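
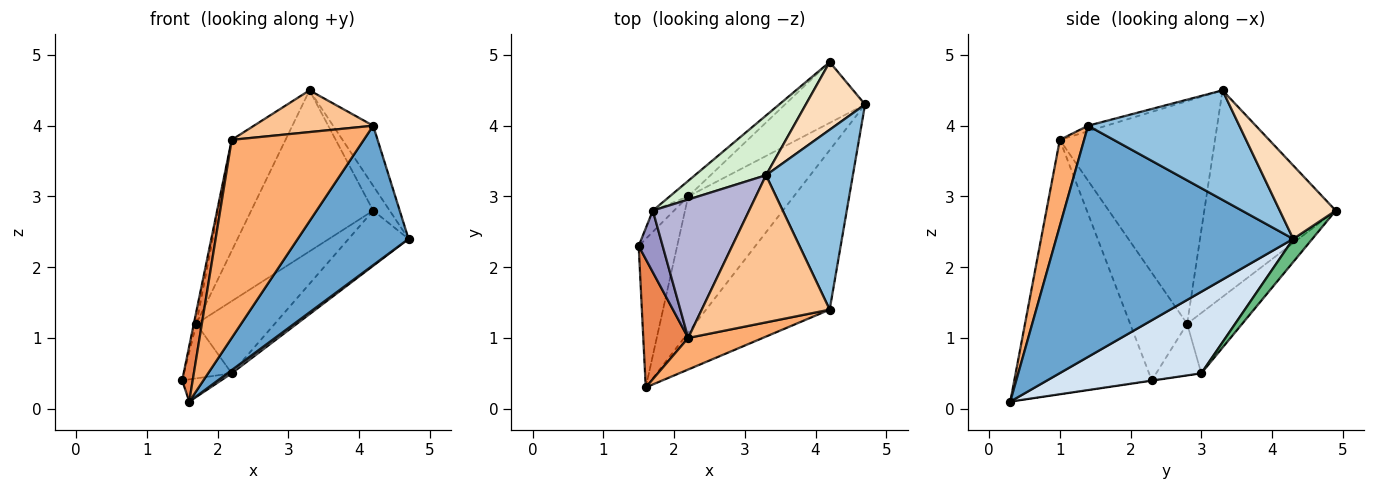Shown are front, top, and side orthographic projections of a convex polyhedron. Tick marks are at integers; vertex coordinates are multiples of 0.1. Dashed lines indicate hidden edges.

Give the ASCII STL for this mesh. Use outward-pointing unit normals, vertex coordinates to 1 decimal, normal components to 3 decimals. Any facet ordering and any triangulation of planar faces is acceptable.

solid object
 facet normal 0.815 -0.381 -0.436
  outer loop
   vertex 4.2 1.4 4.0
   vertex 1.6 0.3 0.1
   vertex 4.7 4.3 2.4
  endloop
 endfacet
 facet normal 0.767 0.203 0.608
  outer loop
   vertex 4.2 1.4 4.0
   vertex 4.7 4.3 2.4
   vertex 3.3 3.3 4.5
  endloop
 endfacet
 facet normal -0.007 0.148 -0.989
  outer loop
   vertex 2.2 3.0 0.5
   vertex 1.6 0.3 0.1
   vertex 1.5 2.3 0.4
  endloop
 endfacet
 facet normal 0.611 -0.019 -0.791
  outer loop
   vertex 2.2 3.0 0.5
   vertex 4.7 4.3 2.4
   vertex 1.6 0.3 0.1
  endloop
 endfacet
 facet normal -0.982 -0.075 0.173
  outer loop
   vertex 2.2 1.0 3.8
   vertex 1.5 2.3 0.4
   vertex 1.6 0.3 0.1
  endloop
 endfacet
 facet normal 0.179 -0.972 0.155
  outer loop
   vertex 2.2 1.0 3.8
   vertex 1.6 0.3 0.1
   vertex 4.2 1.4 4.0
  endloop
 endfacet
 facet normal -0.042 -0.273 0.961
  outer loop
   vertex 2.2 1.0 3.8
   vertex 4.2 1.4 4.0
   vertex 3.3 3.3 4.5
  endloop
 endfacet
 facet normal 0.758 0.224 0.612
  outer loop
   vertex 4.2 4.9 2.8
   vertex 3.3 3.3 4.5
   vertex 4.7 4.3 2.4
  endloop
 endfacet
 facet normal 0.209 0.657 -0.724
  outer loop
   vertex 4.2 4.9 2.8
   vertex 4.7 4.3 2.4
   vertex 2.2 3.0 0.5
  endloop
 endfacet
 facet normal -0.661 0.700 -0.272
  outer loop
   vertex 1.7 2.8 1.2
   vertex 2.2 3.0 0.5
   vertex 1.5 2.3 0.4
  endloop
 endfacet
 facet normal -0.566 0.806 -0.174
  outer loop
   vertex 1.7 2.8 1.2
   vertex 4.2 4.9 2.8
   vertex 2.2 3.0 0.5
  endloop
 endfacet
 facet normal -0.711 0.660 0.245
  outer loop
   vertex 1.7 2.8 1.2
   vertex 3.3 3.3 4.5
   vertex 4.2 4.9 2.8
  endloop
 endfacet
 facet normal -0.975 0.043 0.217
  outer loop
   vertex 1.7 2.8 1.2
   vertex 1.5 2.3 0.4
   vertex 2.2 1.0 3.8
  endloop
 endfacet
 facet normal -0.875 0.303 0.378
  outer loop
   vertex 1.7 2.8 1.2
   vertex 2.2 1.0 3.8
   vertex 3.3 3.3 4.5
  endloop
 endfacet
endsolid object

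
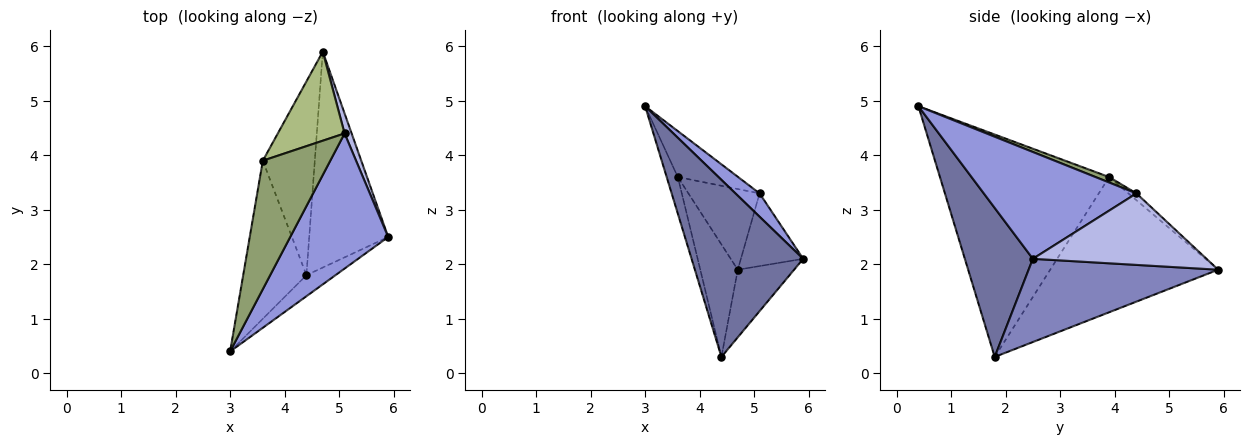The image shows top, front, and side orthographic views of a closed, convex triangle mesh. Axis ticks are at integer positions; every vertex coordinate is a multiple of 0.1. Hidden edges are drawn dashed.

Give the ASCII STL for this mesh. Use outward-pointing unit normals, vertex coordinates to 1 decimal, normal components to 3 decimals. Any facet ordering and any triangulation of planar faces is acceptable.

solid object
 facet normal 0.518 -0.850 -0.101
  outer loop
   vertex 4.4 1.8 0.3
   vertex 5.9 2.5 2.1
   vertex 3.0 0.4 4.9
  endloop
 endfacet
 facet normal 0.709 0.211 -0.673
  outer loop
   vertex 4.4 1.8 0.3
   vertex 4.7 5.9 1.9
   vertex 5.9 2.5 2.1
  endloop
 endfacet
 facet normal 0.732 -0.116 0.671
  outer loop
   vertex 5.1 4.4 3.3
   vertex 3.0 0.4 4.9
   vertex 5.9 2.5 2.1
  endloop
 endfacet
 facet normal 0.937 0.336 0.092
  outer loop
   vertex 5.1 4.4 3.3
   vertex 5.9 2.5 2.1
   vertex 4.7 5.9 1.9
  endloop
 endfacet
 facet normal 0.076 0.336 0.939
  outer loop
   vertex 3.6 3.9 3.6
   vertex 3.0 0.4 4.9
   vertex 5.1 4.4 3.3
  endloop
 endfacet
 facet normal -0.075 0.670 0.739
  outer loop
   vertex 3.6 3.9 3.6
   vertex 5.1 4.4 3.3
   vertex 4.7 5.9 1.9
  endloop
 endfacet
 facet normal -0.960 0.063 -0.273
  outer loop
   vertex 3.6 3.9 3.6
   vertex 4.4 1.8 0.3
   vertex 3.0 0.4 4.9
  endloop
 endfacet
 facet normal -0.914 0.204 -0.351
  outer loop
   vertex 3.6 3.9 3.6
   vertex 4.7 5.9 1.9
   vertex 4.4 1.8 0.3
  endloop
 endfacet
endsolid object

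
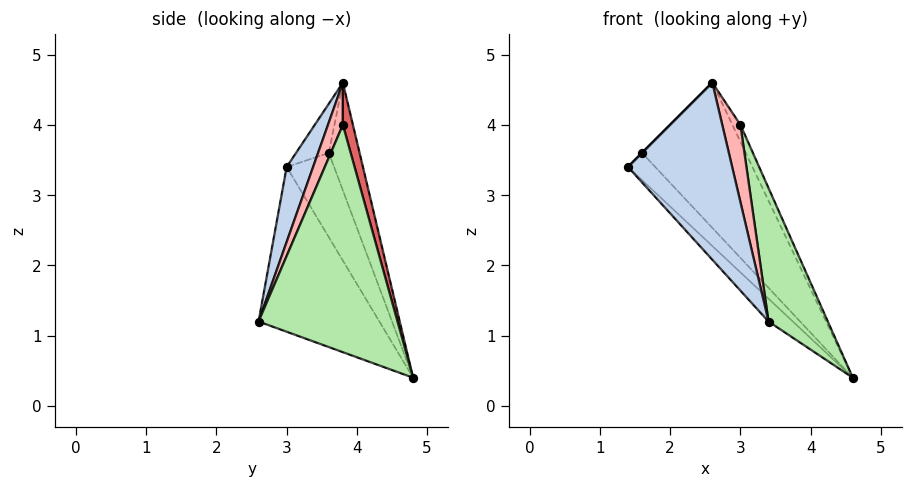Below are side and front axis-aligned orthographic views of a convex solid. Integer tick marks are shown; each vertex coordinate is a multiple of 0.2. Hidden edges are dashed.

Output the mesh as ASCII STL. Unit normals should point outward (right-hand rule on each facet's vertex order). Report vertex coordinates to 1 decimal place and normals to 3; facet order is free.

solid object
 facet normal -0.719 0.145 -0.680
  outer loop
   vertex 3.4 2.6 1.2
   vertex 1.4 3.0 3.4
   vertex 4.6 4.8 0.4
  endloop
 endfacet
 facet normal 0.229 -0.900 0.371
  outer loop
   vertex 2.6 3.8 4.6
   vertex 1.4 3.0 3.4
   vertex 3.4 2.6 1.2
  endloop
 endfacet
 facet normal -0.735 0.422 -0.531
  outer loop
   vertex 1.6 3.6 3.6
   vertex 4.6 4.8 0.4
   vertex 1.4 3.0 3.4
  endloop
 endfacet
 facet normal -0.707 0.000 0.707
  outer loop
   vertex 1.6 3.6 3.6
   vertex 1.4 3.0 3.4
   vertex 2.6 3.8 4.6
  endloop
 endfacet
 facet normal -0.283 0.955 0.092
  outer loop
   vertex 1.6 3.6 3.6
   vertex 2.6 3.8 4.6
   vertex 4.6 4.8 0.4
  endloop
 endfacet
 facet normal 0.881 -0.376 0.287
  outer loop
   vertex 3.0 3.8 4.0
   vertex 3.4 2.6 1.2
   vertex 4.6 4.8 0.4
  endloop
 endfacet
 facet normal 0.693 0.554 0.462
  outer loop
   vertex 3.0 3.8 4.0
   vertex 4.6 4.8 0.4
   vertex 2.6 3.8 4.6
  endloop
 endfacet
 facet normal 0.583 -0.713 0.389
  outer loop
   vertex 3.0 3.8 4.0
   vertex 2.6 3.8 4.6
   vertex 3.4 2.6 1.2
  endloop
 endfacet
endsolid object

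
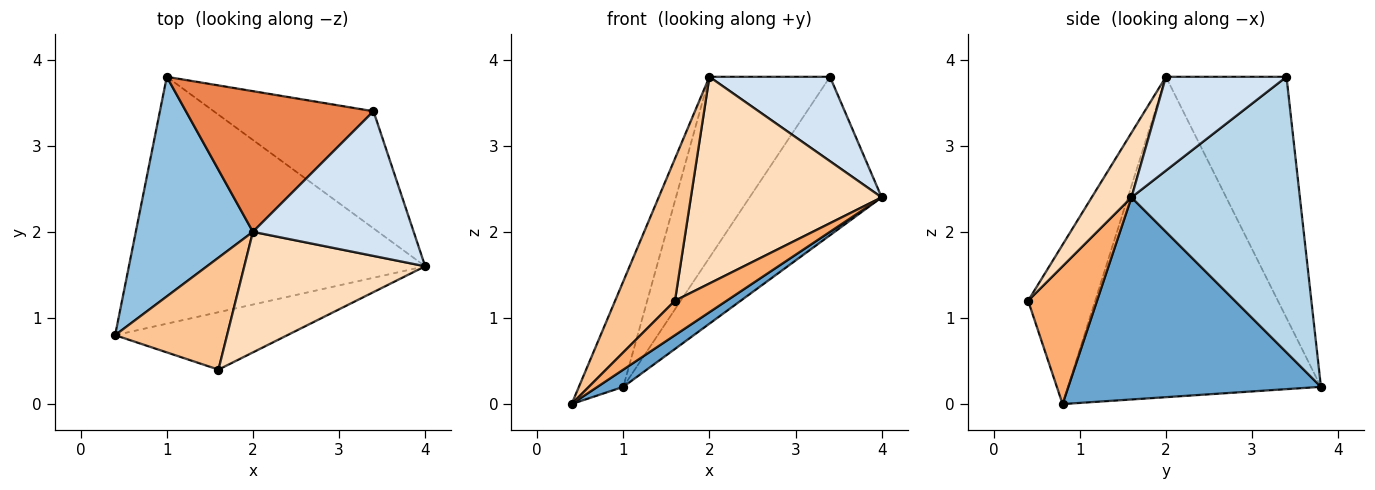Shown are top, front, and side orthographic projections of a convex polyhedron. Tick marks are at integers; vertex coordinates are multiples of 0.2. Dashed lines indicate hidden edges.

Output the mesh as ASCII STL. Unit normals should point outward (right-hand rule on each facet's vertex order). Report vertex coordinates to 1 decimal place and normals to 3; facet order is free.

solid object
 facet normal 0.563 -0.058 -0.825
  outer loop
   vertex 1.0 3.8 0.2
   vertex 4.0 1.6 2.4
   vertex 0.4 0.8 0.0
  endloop
 endfacet
 facet normal -0.927 0.163 0.339
  outer loop
   vertex 2.0 2.0 3.8
   vertex 1.0 3.8 0.2
   vertex 0.4 0.8 0.0
  endloop
 endfacet
 facet normal 0.716 0.561 -0.415
  outer loop
   vertex 3.4 3.4 3.8
   vertex 4.0 1.6 2.4
   vertex 1.0 3.8 0.2
  endloop
 endfacet
 facet normal 0.450 -0.450 0.771
  outer loop
   vertex 3.4 3.4 3.8
   vertex 2.0 2.0 3.8
   vertex 4.0 1.6 2.4
  endloop
 endfacet
 facet normal -0.620 0.620 0.482
  outer loop
   vertex 3.4 3.4 3.8
   vertex 1.0 3.8 0.2
   vertex 2.0 2.0 3.8
  endloop
 endfacet
 facet normal 0.566 -0.424 -0.707
  outer loop
   vertex 1.6 0.4 1.2
   vertex 0.4 0.8 0.0
   vertex 4.0 1.6 2.4
  endloop
 endfacet
 facet normal -0.661 -0.589 0.464
  outer loop
   vertex 1.6 0.4 1.2
   vertex 2.0 2.0 3.8
   vertex 0.4 0.8 0.0
  endloop
 endfacet
 facet normal 0.177 -0.850 0.496
  outer loop
   vertex 1.6 0.4 1.2
   vertex 4.0 1.6 2.4
   vertex 2.0 2.0 3.8
  endloop
 endfacet
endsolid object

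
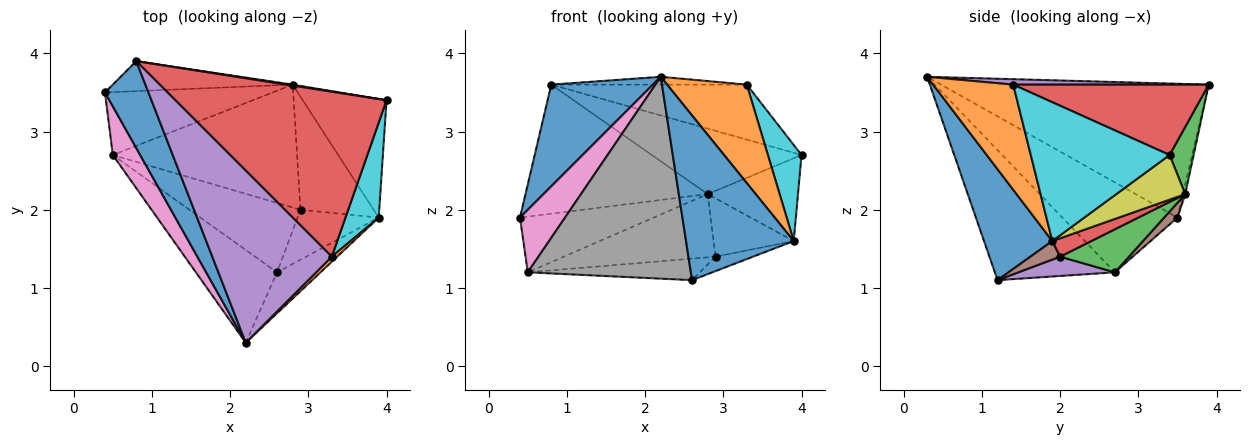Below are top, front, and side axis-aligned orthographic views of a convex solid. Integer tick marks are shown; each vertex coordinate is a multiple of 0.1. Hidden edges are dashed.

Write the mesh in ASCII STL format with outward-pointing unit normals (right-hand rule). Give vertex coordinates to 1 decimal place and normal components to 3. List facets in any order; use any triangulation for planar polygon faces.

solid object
 facet normal -0.895 -0.340 0.290
  outer loop
   vertex 0.8 3.9 3.6
   vertex 0.4 3.5 1.9
   vertex 2.2 0.3 3.7
  endloop
 endfacet
 facet normal -0.012 0.974 -0.226
  outer loop
   vertex 2.8 3.6 2.2
   vertex 0.4 3.5 1.9
   vertex 0.8 3.9 3.6
  endloop
 endfacet
 facet normal 0.158 0.987 0.015
  outer loop
   vertex 2.8 3.6 2.2
   vertex 0.8 3.9 3.6
   vertex 4.0 3.4 2.7
  endloop
 endfacet
 facet normal 0.302 0.302 0.905
  outer loop
   vertex 3.3 1.4 3.6
   vertex 4.0 3.4 2.7
   vertex 0.8 3.9 3.6
  endloop
 endfacet
 facet normal 0.045 0.045 0.998
  outer loop
   vertex 3.3 1.4 3.6
   vertex 0.8 3.9 3.6
   vertex 2.2 0.3 3.7
  endloop
 endfacet
 facet normal 0.066 0.662 -0.747
  outer loop
   vertex 0.5 2.7 1.2
   vertex 0.4 3.5 1.9
   vertex 2.8 3.6 2.2
  endloop
 endfacet
 facet normal -0.896 -0.351 0.273
  outer loop
   vertex 0.5 2.7 1.2
   vertex 2.2 0.3 3.7
   vertex 0.4 3.5 1.9
  endloop
 endfacet
 facet normal -0.556 -0.755 -0.347
  outer loop
   vertex 0.5 2.7 1.2
   vertex 2.6 1.2 1.1
   vertex 2.2 0.3 3.7
  endloop
 endfacet
 facet normal 0.400 0.524 -0.751
  outer loop
   vertex 3.9 1.9 1.6
   vertex 2.8 3.6 2.2
   vertex 4.0 3.4 2.7
  endloop
 endfacet
 facet normal 0.947 -0.229 0.227
  outer loop
   vertex 3.9 1.9 1.6
   vertex 4.0 3.4 2.7
   vertex 3.3 1.4 3.6
  endloop
 endfacet
 facet normal 0.524 -0.827 -0.205
  outer loop
   vertex 3.9 1.9 1.6
   vertex 2.2 0.3 3.7
   vertex 2.6 1.2 1.1
  endloop
 endfacet
 facet normal 0.708 -0.705 0.036
  outer loop
   vertex 3.9 1.9 1.6
   vertex 3.3 1.4 3.6
   vertex 2.2 0.3 3.7
  endloop
 endfacet
 facet normal 0.203 0.448 -0.871
  outer loop
   vertex 2.9 2.0 1.4
   vertex 0.5 2.7 1.2
   vertex 2.8 3.6 2.2
  endloop
 endfacet
 facet normal 0.218 0.447 -0.867
  outer loop
   vertex 2.9 2.0 1.4
   vertex 2.8 3.6 2.2
   vertex 3.9 1.9 1.6
  endloop
 endfacet
 facet normal 0.164 0.292 -0.942
  outer loop
   vertex 2.9 2.0 1.4
   vertex 2.6 1.2 1.1
   vertex 0.5 2.7 1.2
  endloop
 endfacet
 facet normal 0.215 0.271 -0.938
  outer loop
   vertex 2.9 2.0 1.4
   vertex 3.9 1.9 1.6
   vertex 2.6 1.2 1.1
  endloop
 endfacet
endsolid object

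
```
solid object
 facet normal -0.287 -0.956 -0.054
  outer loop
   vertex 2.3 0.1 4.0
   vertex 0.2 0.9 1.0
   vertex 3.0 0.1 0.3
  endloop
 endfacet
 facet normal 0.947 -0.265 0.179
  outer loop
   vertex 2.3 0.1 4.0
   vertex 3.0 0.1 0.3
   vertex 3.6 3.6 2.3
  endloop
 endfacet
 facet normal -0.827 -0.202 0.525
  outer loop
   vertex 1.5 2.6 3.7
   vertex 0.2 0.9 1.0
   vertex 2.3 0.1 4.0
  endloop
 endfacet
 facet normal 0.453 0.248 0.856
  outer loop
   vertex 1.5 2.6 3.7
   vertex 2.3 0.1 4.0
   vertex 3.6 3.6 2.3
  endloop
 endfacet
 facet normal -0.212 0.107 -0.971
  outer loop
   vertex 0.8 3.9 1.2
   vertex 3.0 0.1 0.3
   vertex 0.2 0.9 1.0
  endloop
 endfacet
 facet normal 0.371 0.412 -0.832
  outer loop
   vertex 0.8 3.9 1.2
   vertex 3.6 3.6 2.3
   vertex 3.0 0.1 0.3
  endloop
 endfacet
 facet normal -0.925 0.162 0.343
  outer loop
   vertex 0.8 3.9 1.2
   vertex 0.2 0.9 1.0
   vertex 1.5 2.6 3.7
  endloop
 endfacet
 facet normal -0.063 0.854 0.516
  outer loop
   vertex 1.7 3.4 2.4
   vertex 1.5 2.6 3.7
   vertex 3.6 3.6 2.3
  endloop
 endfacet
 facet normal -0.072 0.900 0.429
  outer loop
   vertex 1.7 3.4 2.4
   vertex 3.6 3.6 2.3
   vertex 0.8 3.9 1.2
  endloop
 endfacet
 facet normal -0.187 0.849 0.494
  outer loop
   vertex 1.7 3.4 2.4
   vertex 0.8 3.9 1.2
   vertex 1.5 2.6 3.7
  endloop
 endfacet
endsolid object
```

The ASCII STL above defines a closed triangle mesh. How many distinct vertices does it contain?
7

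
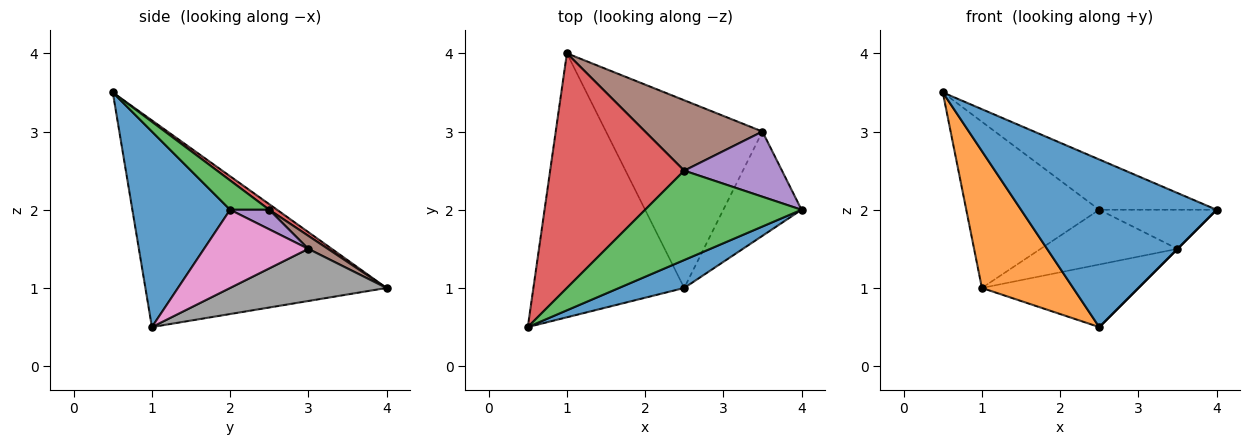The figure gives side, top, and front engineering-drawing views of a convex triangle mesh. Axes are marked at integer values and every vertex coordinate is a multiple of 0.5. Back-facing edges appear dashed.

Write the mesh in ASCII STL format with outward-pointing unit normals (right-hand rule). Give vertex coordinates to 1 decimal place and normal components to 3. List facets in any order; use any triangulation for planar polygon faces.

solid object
 facet normal 0.442 -0.885 0.147
  outer loop
   vertex 2.5 1.0 0.5
   vertex 4.0 2.0 2.0
   vertex 0.5 0.5 3.5
  endloop
 endfacet
 facet normal -0.773 -0.292 -0.564
  outer loop
   vertex 2.5 1.0 0.5
   vertex 0.5 0.5 3.5
   vertex 1.0 4.0 1.0
  endloop
 endfacet
 facet normal 0.161 0.484 0.860
  outer loop
   vertex 2.5 2.5 2.0
   vertex 0.5 0.5 3.5
   vertex 4.0 2.0 2.0
  endloop
 endfacet
 facet normal 0.034 0.578 0.816
  outer loop
   vertex 2.5 2.5 2.0
   vertex 1.0 4.0 1.0
   vertex 0.5 0.5 3.5
  endloop
 endfacet
 facet normal 0.169 0.507 0.845
  outer loop
   vertex 3.5 3.0 1.5
   vertex 2.5 2.5 2.0
   vertex 4.0 2.0 2.0
  endloop
 endfacet
 facet normal 0.087 0.612 0.786
  outer loop
   vertex 3.5 3.0 1.5
   vertex 1.0 4.0 1.0
   vertex 2.5 2.5 2.0
  endloop
 endfacet
 facet normal 0.707 0.000 -0.707
  outer loop
   vertex 3.5 3.0 1.5
   vertex 4.0 2.0 2.0
   vertex 2.5 1.0 0.5
  endloop
 endfacet
 facet normal 0.302 0.302 -0.905
  outer loop
   vertex 3.5 3.0 1.5
   vertex 2.5 1.0 0.5
   vertex 1.0 4.0 1.0
  endloop
 endfacet
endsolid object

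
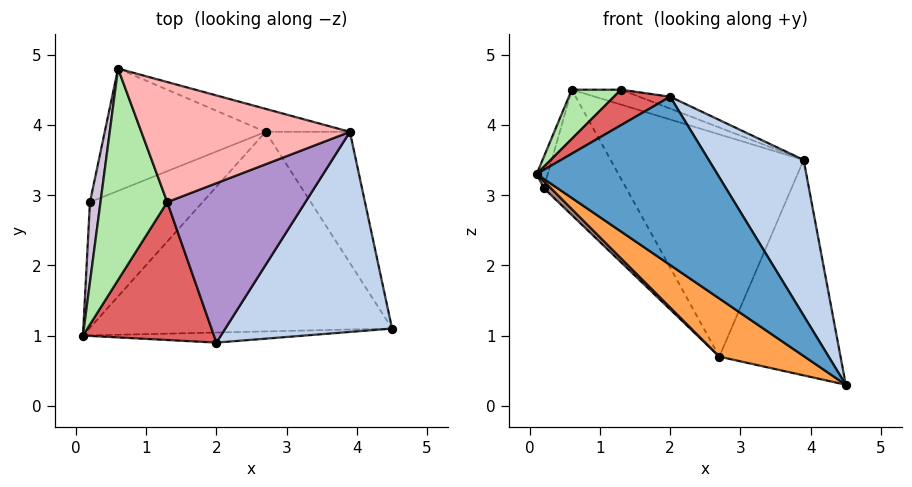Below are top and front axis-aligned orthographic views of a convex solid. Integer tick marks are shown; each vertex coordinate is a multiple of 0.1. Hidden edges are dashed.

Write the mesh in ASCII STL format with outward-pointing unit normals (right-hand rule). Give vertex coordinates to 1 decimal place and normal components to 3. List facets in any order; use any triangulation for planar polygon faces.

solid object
 facet normal -0.018 -0.998 -0.060
  outer loop
   vertex 2.0 0.9 4.4
   vertex 0.1 1.0 3.3
   vertex 4.5 1.1 0.3
  endloop
 endfacet
 facet normal 0.802 -0.367 0.471
  outer loop
   vertex 3.9 3.9 3.5
   vertex 2.0 0.9 4.4
   vertex 4.5 1.1 0.3
  endloop
 endfacet
 facet normal -0.544 -0.235 -0.806
  outer loop
   vertex 2.7 3.9 0.7
   vertex 4.5 1.1 0.3
   vertex 0.1 1.0 3.3
  endloop
 endfacet
 facet normal 0.772 0.543 -0.331
  outer loop
   vertex 2.7 3.9 0.7
   vertex 3.9 3.9 3.5
   vertex 4.5 1.1 0.3
  endloop
 endfacet
 facet normal 0.233 0.967 -0.100
  outer loop
   vertex 2.7 3.9 0.7
   vertex 0.6 4.8 4.5
   vertex 3.9 3.9 3.5
  endloop
 endfacet
 facet normal -0.524 -0.193 0.830
  outer loop
   vertex 1.3 2.9 4.5
   vertex 0.6 4.8 4.5
   vertex 0.1 1.0 3.3
  endloop
 endfacet
 facet normal -0.498 -0.216 0.840
  outer loop
   vertex 1.3 2.9 4.5
   vertex 0.1 1.0 3.3
   vertex 2.0 0.9 4.4
  endloop
 endfacet
 facet normal 0.317 0.117 0.941
  outer loop
   vertex 1.3 2.9 4.5
   vertex 3.9 3.9 3.5
   vertex 0.6 4.8 4.5
  endloop
 endfacet
 facet normal 0.335 0.070 0.940
  outer loop
   vertex 1.3 2.9 4.5
   vertex 2.0 0.9 4.4
   vertex 3.9 3.9 3.5
  endloop
 endfacet
 facet normal -0.980 0.071 0.184
  outer loop
   vertex 0.2 2.9 3.1
   vertex 0.1 1.0 3.3
   vertex 0.6 4.8 4.5
  endloop
 endfacet
 facet normal -0.683 -0.041 -0.729
  outer loop
   vertex 0.2 2.9 3.1
   vertex 2.7 3.9 0.7
   vertex 0.1 1.0 3.3
  endloop
 endfacet
 facet normal -0.691 0.517 -0.505
  outer loop
   vertex 0.2 2.9 3.1
   vertex 0.6 4.8 4.5
   vertex 2.7 3.9 0.7
  endloop
 endfacet
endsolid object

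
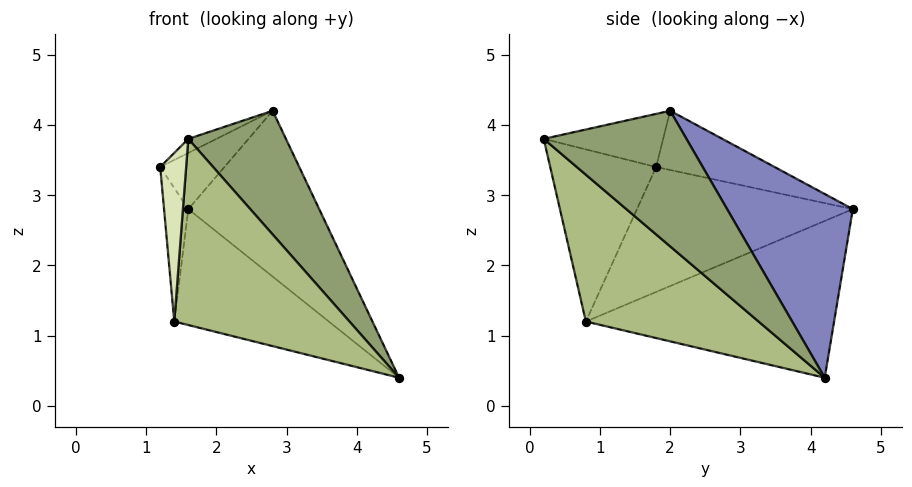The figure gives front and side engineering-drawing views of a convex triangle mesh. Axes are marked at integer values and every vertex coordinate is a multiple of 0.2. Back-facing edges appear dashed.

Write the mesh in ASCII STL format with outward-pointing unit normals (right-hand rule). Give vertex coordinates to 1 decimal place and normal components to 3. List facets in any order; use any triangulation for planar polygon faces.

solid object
 facet normal -0.458 0.248 0.854
  outer loop
   vertex 2.8 2.0 4.2
   vertex 1.6 4.6 2.8
   vertex 1.2 1.8 3.4
  endloop
 endfacet
 facet normal 0.555 0.578 0.598
  outer loop
   vertex 2.8 2.0 4.2
   vertex 4.6 4.2 0.4
   vertex 1.6 4.6 2.8
  endloop
 endfacet
 facet normal -0.984 0.111 -0.140
  outer loop
   vertex 1.4 0.8 1.2
   vertex 1.2 1.8 3.4
   vertex 1.6 4.6 2.8
  endloop
 endfacet
 facet normal -0.557 0.347 -0.754
  outer loop
   vertex 1.4 0.8 1.2
   vertex 1.6 4.6 2.8
   vertex 4.6 4.2 0.4
  endloop
 endfacet
 facet normal 0.824 -0.563 0.064
  outer loop
   vertex 1.6 0.2 3.8
   vertex 4.6 4.2 0.4
   vertex 2.8 2.0 4.2
  endloop
 endfacet
 facet normal 0.686 -0.696 -0.213
  outer loop
   vertex 1.6 0.2 3.8
   vertex 1.4 0.8 1.2
   vertex 4.6 4.2 0.4
  endloop
 endfacet
 facet normal -0.455 0.107 0.884
  outer loop
   vertex 1.6 0.2 3.8
   vertex 2.8 2.0 4.2
   vertex 1.2 1.8 3.4
  endloop
 endfacet
 facet normal -0.971 -0.238 0.020
  outer loop
   vertex 1.6 0.2 3.8
   vertex 1.2 1.8 3.4
   vertex 1.4 0.8 1.2
  endloop
 endfacet
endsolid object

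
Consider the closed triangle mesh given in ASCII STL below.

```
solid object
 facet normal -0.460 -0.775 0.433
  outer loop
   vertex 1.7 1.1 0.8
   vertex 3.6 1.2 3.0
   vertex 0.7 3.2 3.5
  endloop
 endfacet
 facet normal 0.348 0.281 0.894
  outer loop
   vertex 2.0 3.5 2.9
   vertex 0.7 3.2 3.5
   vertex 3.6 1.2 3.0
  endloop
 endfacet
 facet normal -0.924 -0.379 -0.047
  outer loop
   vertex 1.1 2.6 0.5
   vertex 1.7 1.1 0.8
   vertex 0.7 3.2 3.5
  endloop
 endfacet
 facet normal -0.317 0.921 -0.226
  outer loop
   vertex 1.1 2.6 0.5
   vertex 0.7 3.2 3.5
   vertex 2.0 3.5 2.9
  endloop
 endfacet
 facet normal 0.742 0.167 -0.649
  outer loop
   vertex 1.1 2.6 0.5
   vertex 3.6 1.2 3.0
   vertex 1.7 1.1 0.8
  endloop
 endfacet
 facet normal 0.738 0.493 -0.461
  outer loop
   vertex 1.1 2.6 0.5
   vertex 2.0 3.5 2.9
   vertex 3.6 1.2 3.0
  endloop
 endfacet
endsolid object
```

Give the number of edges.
9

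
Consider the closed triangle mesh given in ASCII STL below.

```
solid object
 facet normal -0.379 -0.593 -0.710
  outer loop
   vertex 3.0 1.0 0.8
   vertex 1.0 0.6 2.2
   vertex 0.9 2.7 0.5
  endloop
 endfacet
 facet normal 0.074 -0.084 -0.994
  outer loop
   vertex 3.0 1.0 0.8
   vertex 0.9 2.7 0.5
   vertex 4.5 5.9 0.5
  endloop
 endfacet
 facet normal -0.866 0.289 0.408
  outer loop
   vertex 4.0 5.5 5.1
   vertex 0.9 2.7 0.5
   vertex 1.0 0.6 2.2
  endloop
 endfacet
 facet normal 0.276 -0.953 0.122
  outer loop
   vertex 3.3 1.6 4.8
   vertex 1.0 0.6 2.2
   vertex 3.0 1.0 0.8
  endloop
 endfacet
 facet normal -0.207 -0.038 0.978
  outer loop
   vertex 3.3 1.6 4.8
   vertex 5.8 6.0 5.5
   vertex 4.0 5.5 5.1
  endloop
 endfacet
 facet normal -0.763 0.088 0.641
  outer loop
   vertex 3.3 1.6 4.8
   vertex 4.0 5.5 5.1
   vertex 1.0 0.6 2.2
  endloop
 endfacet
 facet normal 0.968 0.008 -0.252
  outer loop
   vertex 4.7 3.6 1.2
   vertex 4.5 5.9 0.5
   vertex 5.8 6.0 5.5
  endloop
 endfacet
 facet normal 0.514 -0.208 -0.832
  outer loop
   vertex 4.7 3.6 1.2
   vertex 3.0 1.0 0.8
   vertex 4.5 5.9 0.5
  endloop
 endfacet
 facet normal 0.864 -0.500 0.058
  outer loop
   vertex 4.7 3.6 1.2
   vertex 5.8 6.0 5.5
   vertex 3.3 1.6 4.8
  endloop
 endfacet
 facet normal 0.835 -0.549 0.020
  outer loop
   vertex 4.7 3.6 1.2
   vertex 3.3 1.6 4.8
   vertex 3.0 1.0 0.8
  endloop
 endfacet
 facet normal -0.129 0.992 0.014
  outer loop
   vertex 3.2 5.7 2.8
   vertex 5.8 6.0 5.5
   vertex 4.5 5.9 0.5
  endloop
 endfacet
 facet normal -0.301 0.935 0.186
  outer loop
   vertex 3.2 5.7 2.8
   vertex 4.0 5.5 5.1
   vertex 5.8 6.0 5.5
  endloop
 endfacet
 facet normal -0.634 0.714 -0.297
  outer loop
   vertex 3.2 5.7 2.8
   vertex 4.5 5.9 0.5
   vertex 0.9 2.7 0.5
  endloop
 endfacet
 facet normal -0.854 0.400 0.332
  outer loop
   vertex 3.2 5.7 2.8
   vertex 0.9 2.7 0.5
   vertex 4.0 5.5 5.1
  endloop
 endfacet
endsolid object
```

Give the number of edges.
21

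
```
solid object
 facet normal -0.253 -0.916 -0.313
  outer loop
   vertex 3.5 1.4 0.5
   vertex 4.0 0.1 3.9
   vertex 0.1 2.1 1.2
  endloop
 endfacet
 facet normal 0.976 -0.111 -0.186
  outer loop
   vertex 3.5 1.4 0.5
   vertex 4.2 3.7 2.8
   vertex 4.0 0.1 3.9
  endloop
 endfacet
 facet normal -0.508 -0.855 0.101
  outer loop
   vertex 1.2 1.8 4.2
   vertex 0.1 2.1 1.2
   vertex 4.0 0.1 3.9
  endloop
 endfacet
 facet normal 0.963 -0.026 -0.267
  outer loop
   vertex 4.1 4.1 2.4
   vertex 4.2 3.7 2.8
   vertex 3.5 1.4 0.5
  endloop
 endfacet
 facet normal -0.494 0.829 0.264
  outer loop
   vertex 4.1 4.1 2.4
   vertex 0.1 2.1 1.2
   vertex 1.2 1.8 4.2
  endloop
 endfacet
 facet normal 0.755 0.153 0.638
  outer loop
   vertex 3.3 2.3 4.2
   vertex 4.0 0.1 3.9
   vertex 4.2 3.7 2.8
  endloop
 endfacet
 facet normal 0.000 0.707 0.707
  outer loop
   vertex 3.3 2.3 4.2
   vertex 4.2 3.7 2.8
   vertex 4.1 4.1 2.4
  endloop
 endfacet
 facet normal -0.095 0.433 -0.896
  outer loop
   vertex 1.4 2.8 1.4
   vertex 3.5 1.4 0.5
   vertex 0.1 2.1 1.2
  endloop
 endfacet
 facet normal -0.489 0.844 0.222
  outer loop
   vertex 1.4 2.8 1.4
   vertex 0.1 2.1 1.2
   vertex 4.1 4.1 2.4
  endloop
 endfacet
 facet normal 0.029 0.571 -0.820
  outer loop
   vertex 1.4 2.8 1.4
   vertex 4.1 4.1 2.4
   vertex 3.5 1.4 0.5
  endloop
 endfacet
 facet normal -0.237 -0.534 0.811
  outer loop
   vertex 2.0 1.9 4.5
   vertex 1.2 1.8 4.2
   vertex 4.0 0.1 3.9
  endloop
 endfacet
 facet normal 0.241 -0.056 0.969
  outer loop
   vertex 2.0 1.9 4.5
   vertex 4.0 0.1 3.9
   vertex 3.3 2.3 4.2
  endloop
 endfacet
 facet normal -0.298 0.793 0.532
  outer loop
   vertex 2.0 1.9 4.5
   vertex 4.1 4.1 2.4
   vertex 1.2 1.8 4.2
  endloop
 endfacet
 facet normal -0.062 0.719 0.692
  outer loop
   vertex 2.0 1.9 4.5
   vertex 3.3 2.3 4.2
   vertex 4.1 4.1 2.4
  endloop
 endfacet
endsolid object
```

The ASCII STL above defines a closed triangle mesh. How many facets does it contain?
14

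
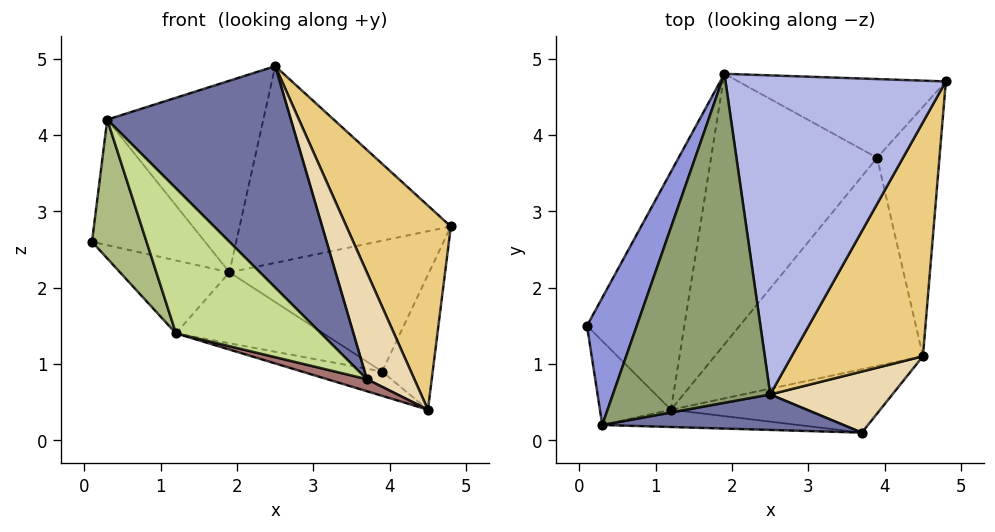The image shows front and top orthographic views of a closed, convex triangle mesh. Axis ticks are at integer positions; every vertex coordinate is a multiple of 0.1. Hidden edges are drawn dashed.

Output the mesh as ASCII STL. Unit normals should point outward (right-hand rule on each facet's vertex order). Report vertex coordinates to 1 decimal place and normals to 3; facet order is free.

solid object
 facet normal 0.128 -0.979 0.157
  outer loop
   vertex 0.3 0.2 4.2
   vertex 3.7 0.1 0.8
   vertex 2.5 0.6 4.9
  endloop
 endfacet
 facet normal 0.135 0.849 -0.511
  outer loop
   vertex 1.9 4.8 2.2
   vertex 4.8 4.7 2.8
   vertex 3.9 3.7 0.9
  endloop
 endfacet
 facet normal -0.749 0.466 0.472
  outer loop
   vertex 1.9 4.8 2.2
   vertex 0.1 1.5 2.6
   vertex 0.3 0.2 4.2
  endloop
 endfacet
 facet normal -0.156 0.518 0.841
  outer loop
   vertex 1.9 4.8 2.2
   vertex 2.5 0.6 4.9
   vertex 4.8 4.7 2.8
  endloop
 endfacet
 facet normal -0.344 0.472 0.811
  outer loop
   vertex 1.9 4.8 2.2
   vertex 0.3 0.2 4.2
   vertex 2.5 0.6 4.9
  endloop
 endfacet
 facet normal -0.818 -0.493 -0.298
  outer loop
   vertex 1.2 0.4 1.4
   vertex 0.3 0.2 4.2
   vertex 0.1 1.5 2.6
  endloop
 endfacet
 facet normal -0.146 -0.982 -0.117
  outer loop
   vertex 1.2 0.4 1.4
   vertex 3.7 0.1 0.8
   vertex 0.3 0.2 4.2
  endloop
 endfacet
 facet normal -0.600 0.235 -0.765
  outer loop
   vertex 1.2 0.4 1.4
   vertex 0.1 1.5 2.6
   vertex 1.9 4.8 2.2
  endloop
 endfacet
 facet normal -0.439 0.228 -0.869
  outer loop
   vertex 1.2 0.4 1.4
   vertex 1.9 4.8 2.2
   vertex 3.9 3.7 0.9
  endloop
 endfacet
 facet normal 0.799 0.286 -0.529
  outer loop
   vertex 4.5 1.1 0.4
   vertex 3.9 3.7 0.9
   vertex 4.8 4.7 2.8
  endloop
 endfacet
 facet normal 0.881 -0.311 0.357
  outer loop
   vertex 4.5 1.1 0.4
   vertex 4.8 4.7 2.8
   vertex 2.5 0.6 4.9
  endloop
 endfacet
 facet normal 0.800 -0.521 0.298
  outer loop
   vertex 4.5 1.1 0.4
   vertex 2.5 0.6 4.9
   vertex 3.7 0.1 0.8
  endloop
 endfacet
 facet normal -0.250 -0.181 -0.951
  outer loop
   vertex 4.5 1.1 0.4
   vertex 3.7 0.1 0.8
   vertex 1.2 0.4 1.4
  endloop
 endfacet
 facet normal -0.310 0.110 -0.944
  outer loop
   vertex 4.5 1.1 0.4
   vertex 1.2 0.4 1.4
   vertex 3.9 3.7 0.9
  endloop
 endfacet
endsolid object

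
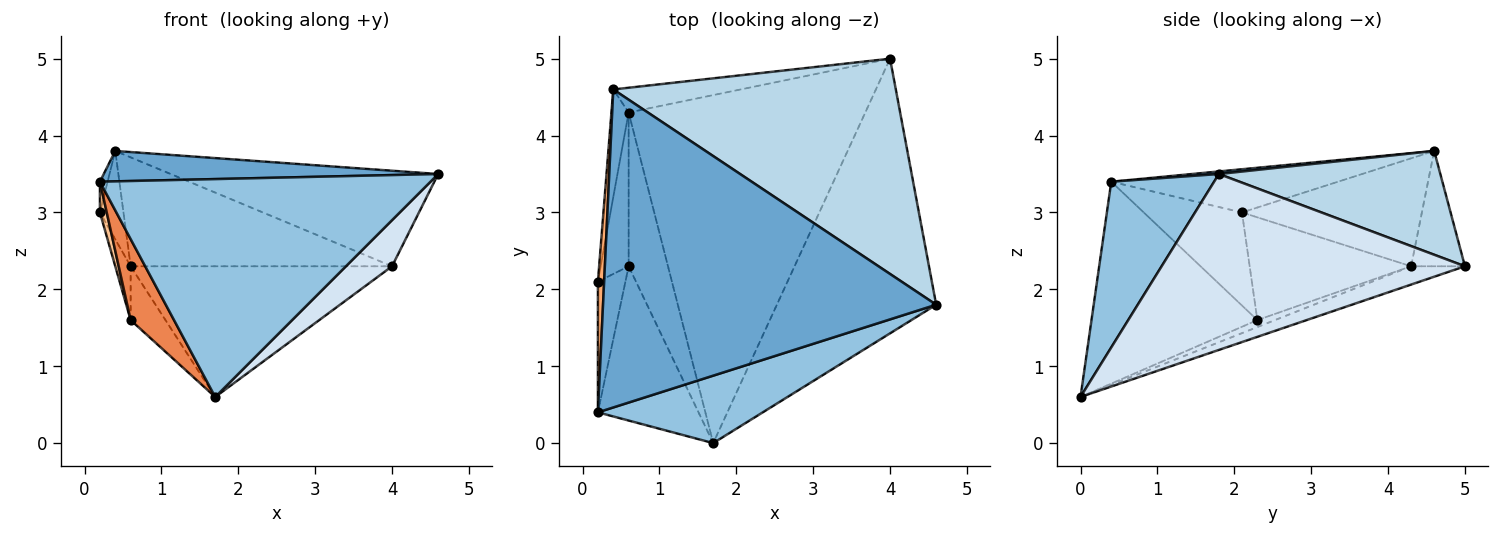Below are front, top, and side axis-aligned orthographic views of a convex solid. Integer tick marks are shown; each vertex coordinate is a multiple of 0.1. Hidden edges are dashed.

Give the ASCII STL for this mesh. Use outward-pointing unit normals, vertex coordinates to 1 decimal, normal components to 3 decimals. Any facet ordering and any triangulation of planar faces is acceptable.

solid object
 facet normal 0.008 -0.095 0.995
  outer loop
   vertex 0.4 4.6 3.8
   vertex 0.2 0.4 3.4
   vertex 4.6 1.8 3.5
  endloop
 endfacet
 facet normal 0.285 -0.916 0.283
  outer loop
   vertex 1.7 0.0 0.6
   vertex 4.6 1.8 3.5
   vertex 0.2 0.4 3.4
  endloop
 endfacet
 facet normal 0.318 0.385 0.866
  outer loop
   vertex 4.0 5.0 2.3
   vertex 0.4 4.6 3.8
   vertex 4.6 1.8 3.5
  endloop
 endfacet
 facet normal 0.737 -0.112 -0.667
  outer loop
   vertex 4.0 5.0 2.3
   vertex 4.6 1.8 3.5
   vertex 1.7 0.0 0.6
  endloop
 endfacet
 facet normal -0.871 -0.228 -0.434
  outer loop
   vertex 0.6 2.3 1.6
   vertex 1.7 0.0 0.6
   vertex 0.2 0.4 3.4
  endloop
 endfacet
 facet normal -0.989 0.034 0.143
  outer loop
   vertex 0.2 2.1 3.0
   vertex 0.2 0.4 3.4
   vertex 0.4 4.6 3.8
  endloop
 endfacet
 facet normal -0.957 -0.067 -0.283
  outer loop
   vertex 0.2 2.1 3.0
   vertex 0.6 2.3 1.6
   vertex 0.2 0.4 3.4
  endloop
 endfacet
 facet normal -0.979 0.128 -0.156
  outer loop
   vertex 0.6 4.3 2.3
   vertex 0.2 2.1 3.0
   vertex 0.4 4.6 3.8
  endloop
 endfacet
 facet normal -0.961 0.092 -0.261
  outer loop
   vertex 0.6 4.3 2.3
   vertex 0.6 2.3 1.6
   vertex 0.2 2.1 3.0
  endloop
 endfacet
 facet normal -0.197 0.956 -0.217
  outer loop
   vertex 0.6 4.3 2.3
   vertex 0.4 4.6 3.8
   vertex 4.0 5.0 2.3
  endloop
 endfacet
 facet normal -0.072 0.351 -0.934
  outer loop
   vertex 0.6 4.3 2.3
   vertex 4.0 5.0 2.3
   vertex 1.7 0.0 0.6
  endloop
 endfacet
 facet normal -0.165 0.326 -0.931
  outer loop
   vertex 0.6 4.3 2.3
   vertex 1.7 0.0 0.6
   vertex 0.6 2.3 1.6
  endloop
 endfacet
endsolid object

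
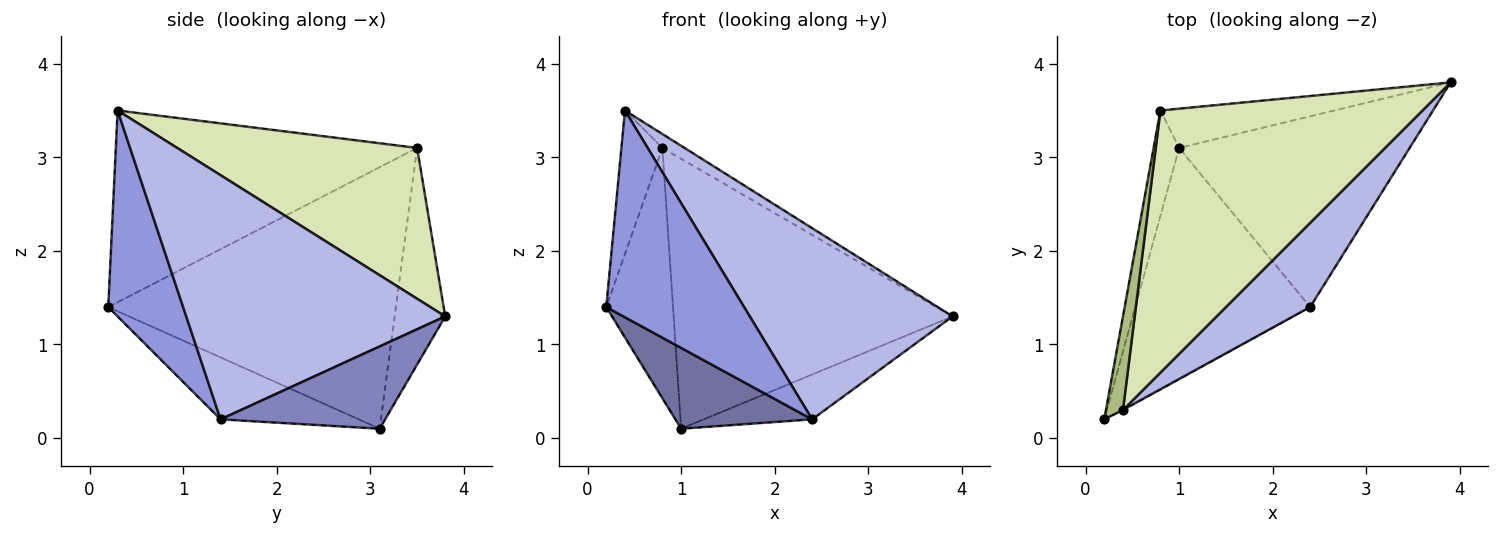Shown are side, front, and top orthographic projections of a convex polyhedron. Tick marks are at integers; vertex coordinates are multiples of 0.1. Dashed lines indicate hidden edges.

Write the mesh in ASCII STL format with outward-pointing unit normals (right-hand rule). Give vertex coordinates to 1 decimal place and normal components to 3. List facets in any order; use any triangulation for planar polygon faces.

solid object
 facet normal -0.317 -0.314 -0.895
  outer loop
   vertex 2.4 1.4 0.2
   vertex 0.2 0.2 1.4
   vertex 1.0 3.1 0.1
  endloop
 endfacet
 facet normal 0.328 0.216 -0.919
  outer loop
   vertex 2.4 1.4 0.2
   vertex 1.0 3.1 0.1
   vertex 3.9 3.8 1.3
  endloop
 endfacet
 facet normal 0.477 -0.879 -0.004
  outer loop
   vertex 2.4 1.4 0.2
   vertex 0.4 0.3 3.5
   vertex 0.2 0.2 1.4
  endloop
 endfacet
 facet normal 0.760 -0.595 0.262
  outer loop
   vertex 2.4 1.4 0.2
   vertex 3.9 3.8 1.3
   vertex 0.4 0.3 3.5
  endloop
 endfacet
 facet normal -0.970 0.225 -0.095
  outer loop
   vertex 0.8 3.5 3.1
   vertex 1.0 3.1 0.1
   vertex 0.2 0.2 1.4
  endloop
 endfacet
 facet normal -0.987 0.134 0.088
  outer loop
   vertex 0.8 3.5 3.1
   vertex 0.2 0.2 1.4
   vertex 0.4 0.3 3.5
  endloop
 endfacet
 facet normal -0.177 0.974 -0.142
  outer loop
   vertex 0.8 3.5 3.1
   vertex 3.9 3.8 1.3
   vertex 1.0 3.1 0.1
  endloop
 endfacet
 facet normal 0.498 0.046 0.866
  outer loop
   vertex 0.8 3.5 3.1
   vertex 0.4 0.3 3.5
   vertex 3.9 3.8 1.3
  endloop
 endfacet
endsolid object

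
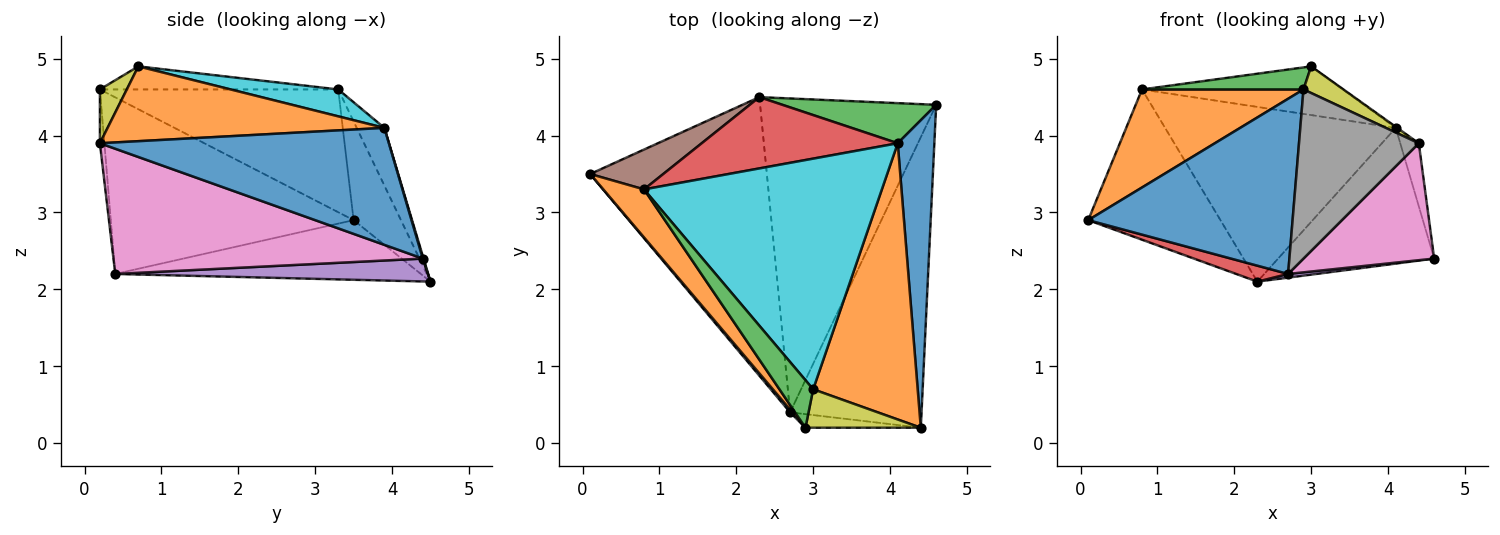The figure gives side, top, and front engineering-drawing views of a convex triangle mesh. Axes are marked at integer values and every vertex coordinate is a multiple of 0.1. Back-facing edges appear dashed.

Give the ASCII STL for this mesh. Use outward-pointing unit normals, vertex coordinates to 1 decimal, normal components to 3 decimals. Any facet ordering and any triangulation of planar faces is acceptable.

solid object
 facet normal -0.765 -0.644 0.010
  outer loop
   vertex 2.7 0.4 2.2
   vertex 2.9 0.2 4.6
   vertex 0.1 3.5 2.9
  endloop
 endfacet
 facet normal -0.798 -0.541 0.265
  outer loop
   vertex 0.8 3.3 4.6
   vertex 0.1 3.5 2.9
   vertex 2.9 0.2 4.6
  endloop
 endfacet
 facet normal -0.527 -0.357 0.771
  outer loop
   vertex 0.8 3.3 4.6
   vertex 2.9 0.2 4.6
   vertex 3.0 0.7 4.9
  endloop
 endfacet
 facet normal -0.319 -0.054 -0.946
  outer loop
   vertex 2.3 4.5 2.1
   vertex 2.7 0.4 2.2
   vertex 0.1 3.5 2.9
  endloop
 endfacet
 facet normal 0.129 -0.012 -0.992
  outer loop
   vertex 2.3 4.5 2.1
   vertex 4.6 4.4 2.4
   vertex 2.7 0.4 2.2
  endloop
 endfacet
 facet normal -0.327 0.913 0.242
  outer loop
   vertex 2.3 4.5 2.1
   vertex 0.1 3.5 2.9
   vertex 0.8 3.3 4.6
  endloop
 endfacet
 facet normal 0.662 -0.280 -0.695
  outer loop
   vertex 4.4 0.2 3.9
   vertex 2.7 0.4 2.2
   vertex 4.6 4.4 2.4
  endloop
 endfacet
 facet normal -0.037 -0.996 -0.080
  outer loop
   vertex 4.4 0.2 3.9
   vertex 2.9 0.2 4.6
   vertex 2.7 0.4 2.2
  endloop
 endfacet
 facet normal 0.358 -0.532 0.767
  outer loop
   vertex 4.4 0.2 3.9
   vertex 3.0 0.7 4.9
   vertex 2.9 0.2 4.6
  endloop
 endfacet
 facet normal 0.110 0.205 0.972
  outer loop
   vertex 4.1 3.9 4.1
   vertex 0.8 3.3 4.6
   vertex 3.0 0.7 4.9
  endloop
 endfacet
 facet normal 0.953 0.061 0.298
  outer loop
   vertex 4.1 3.9 4.1
   vertex 4.4 0.2 3.9
   vertex 4.6 4.4 2.4
  endloop
 endfacet
 facet normal 0.582 0.003 0.813
  outer loop
   vertex 4.1 3.9 4.1
   vertex 3.0 0.7 4.9
   vertex 4.4 0.2 3.9
  endloop
 endfacet
 facet normal 0.005 0.959 0.283
  outer loop
   vertex 4.1 3.9 4.1
   vertex 4.6 4.4 2.4
   vertex 2.3 4.5 2.1
  endloop
 endfacet
 facet normal -0.110 0.920 0.375
  outer loop
   vertex 4.1 3.9 4.1
   vertex 2.3 4.5 2.1
   vertex 0.8 3.3 4.6
  endloop
 endfacet
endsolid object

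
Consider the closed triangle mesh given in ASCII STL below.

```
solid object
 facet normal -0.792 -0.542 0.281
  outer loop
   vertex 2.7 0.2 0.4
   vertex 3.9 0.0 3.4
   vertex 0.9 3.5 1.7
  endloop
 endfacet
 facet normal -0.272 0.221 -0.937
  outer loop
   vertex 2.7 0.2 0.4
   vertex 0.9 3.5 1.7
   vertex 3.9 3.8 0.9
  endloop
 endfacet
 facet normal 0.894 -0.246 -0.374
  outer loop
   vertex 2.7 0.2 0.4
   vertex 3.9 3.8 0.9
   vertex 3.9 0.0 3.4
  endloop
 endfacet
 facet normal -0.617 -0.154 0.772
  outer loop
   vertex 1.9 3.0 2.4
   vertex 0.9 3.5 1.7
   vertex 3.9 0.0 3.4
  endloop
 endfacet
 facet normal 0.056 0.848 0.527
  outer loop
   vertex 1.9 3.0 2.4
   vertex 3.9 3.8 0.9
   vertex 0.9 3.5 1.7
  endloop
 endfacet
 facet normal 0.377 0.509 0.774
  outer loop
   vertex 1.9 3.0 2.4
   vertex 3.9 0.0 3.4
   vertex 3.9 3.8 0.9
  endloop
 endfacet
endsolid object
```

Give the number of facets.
6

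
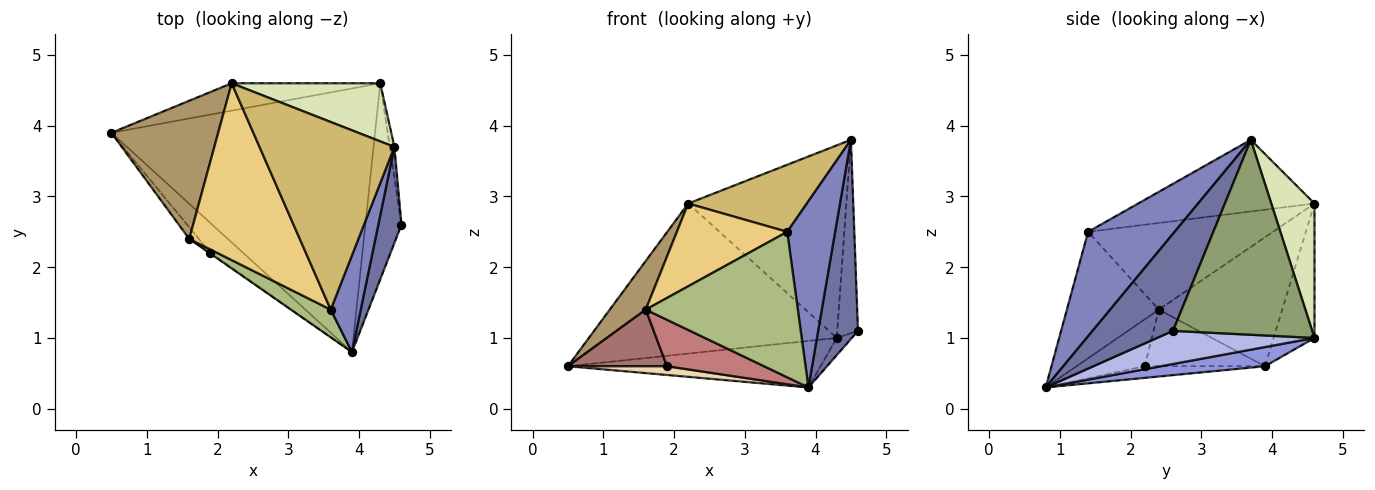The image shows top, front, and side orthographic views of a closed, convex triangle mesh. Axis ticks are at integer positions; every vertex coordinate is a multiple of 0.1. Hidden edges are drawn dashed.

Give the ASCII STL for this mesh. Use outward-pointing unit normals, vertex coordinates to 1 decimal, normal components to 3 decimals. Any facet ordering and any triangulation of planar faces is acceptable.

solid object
 facet normal 0.876 -0.434 0.209
  outer loop
   vertex 4.5 3.7 3.8
   vertex 3.9 0.8 0.3
   vertex 4.6 2.6 1.1
  endloop
 endfacet
 facet normal 0.848 -0.470 0.244
  outer loop
   vertex 3.6 1.4 2.5
   vertex 3.9 0.8 0.3
   vertex 4.5 3.7 3.8
  endloop
 endfacet
 facet normal 0.071 0.173 -0.982
  outer loop
   vertex 4.3 4.6 1.0
   vertex 3.9 0.8 0.3
   vertex 0.5 3.9 0.6
  endloop
 endfacet
 facet normal 0.675 0.064 -0.735
  outer loop
   vertex 4.3 4.6 1.0
   vertex 4.6 2.6 1.1
   vertex 3.9 0.8 0.3
  endloop
 endfacet
 facet normal 0.989 0.147 -0.023
  outer loop
   vertex 4.3 4.6 1.0
   vertex 4.5 3.7 3.8
   vertex 4.6 2.6 1.1
  endloop
 endfacet
 facet normal -0.511 -0.845 0.161
  outer loop
   vertex 1.6 2.4 1.4
   vertex 3.9 0.8 0.3
   vertex 3.6 1.4 2.5
  endloop
 endfacet
 facet normal -0.160 0.971 -0.177
  outer loop
   vertex 2.2 4.6 2.9
   vertex 4.3 4.6 1.0
   vertex 0.5 3.9 0.6
  endloop
 endfacet
 facet normal 0.253 0.926 0.280
  outer loop
   vertex 2.2 4.6 2.9
   vertex 4.5 3.7 3.8
   vertex 4.3 4.6 1.0
  endloop
 endfacet
 facet normal -0.752 -0.219 0.622
  outer loop
   vertex 2.2 4.6 2.9
   vertex 0.5 3.9 0.6
   vertex 1.6 2.4 1.4
  endloop
 endfacet
 facet normal -0.447 -0.301 0.842
  outer loop
   vertex 2.2 4.6 2.9
   vertex 3.6 1.4 2.5
   vertex 4.5 3.7 3.8
  endloop
 endfacet
 facet normal -0.579 -0.346 0.738
  outer loop
   vertex 2.2 4.6 2.9
   vertex 1.6 2.4 1.4
   vertex 3.6 1.4 2.5
  endloop
 endfacet
 facet normal -0.322 -0.265 -0.909
  outer loop
   vertex 1.9 2.2 0.6
   vertex 0.5 3.9 0.6
   vertex 3.9 0.8 0.3
  endloop
 endfacet
 facet normal -0.765 -0.630 -0.129
  outer loop
   vertex 1.9 2.2 0.6
   vertex 1.6 2.4 1.4
   vertex 0.5 3.9 0.6
  endloop
 endfacet
 facet normal -0.575 -0.818 -0.011
  outer loop
   vertex 1.9 2.2 0.6
   vertex 3.9 0.8 0.3
   vertex 1.6 2.4 1.4
  endloop
 endfacet
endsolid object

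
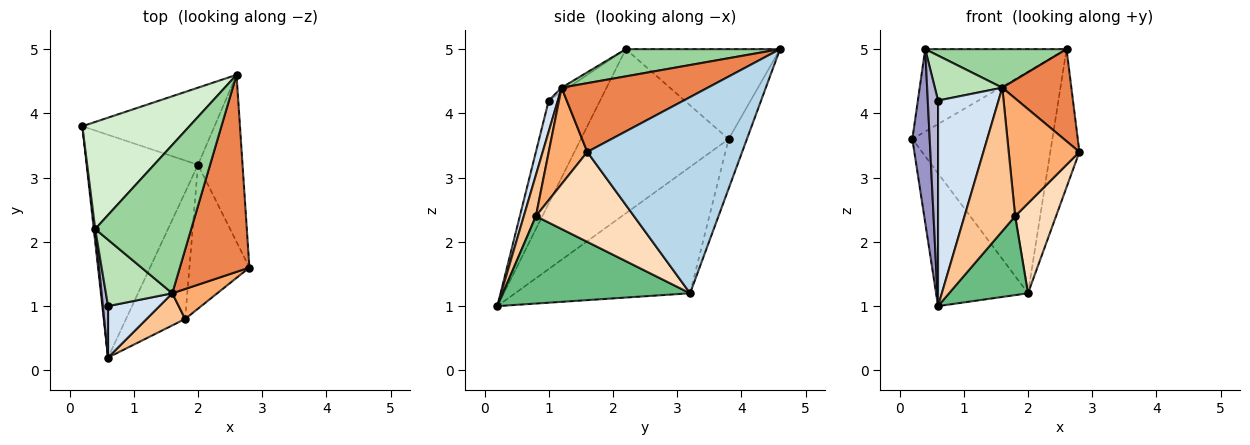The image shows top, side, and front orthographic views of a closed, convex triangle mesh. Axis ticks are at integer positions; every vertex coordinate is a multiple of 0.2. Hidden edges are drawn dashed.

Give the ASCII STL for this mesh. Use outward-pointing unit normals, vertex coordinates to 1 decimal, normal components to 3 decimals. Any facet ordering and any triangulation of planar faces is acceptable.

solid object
 facet normal -0.698 0.367 -0.615
  outer loop
   vertex 2.0 3.2 1.2
   vertex 0.6 0.2 1.0
   vertex 0.2 3.8 3.6
  endloop
 endfacet
 facet normal -0.122 0.937 -0.326
  outer loop
   vertex 2.0 3.2 1.2
   vertex 0.2 3.8 3.6
   vertex 2.6 4.6 5.0
  endloop
 endfacet
 facet normal 0.959 0.180 -0.218
  outer loop
   vertex 2.0 3.2 1.2
   vertex 2.6 4.6 5.0
   vertex 2.8 1.6 3.4
  endloop
 endfacet
 facet normal 0.144 -0.960 0.240
  outer loop
   vertex 1.6 1.2 4.4
   vertex 0.6 1.0 4.2
   vertex 0.6 0.2 1.0
  endloop
 endfacet
 facet normal 0.667 -0.315 0.675
  outer loop
   vertex 1.6 1.2 4.4
   vertex 2.8 1.6 3.4
   vertex 2.6 4.6 5.0
  endloop
 endfacet
 facet normal 0.467 -0.857 0.218
  outer loop
   vertex 1.8 0.8 2.4
   vertex 2.8 1.6 3.4
   vertex 1.6 1.2 4.4
  endloop
 endfacet
 facet normal 0.227 -0.950 0.213
  outer loop
   vertex 1.8 0.8 2.4
   vertex 1.6 1.2 4.4
   vertex 0.6 0.2 1.0
  endloop
 endfacet
 facet normal 0.786 -0.328 -0.524
  outer loop
   vertex 1.8 0.8 2.4
   vertex 2.0 3.2 1.2
   vertex 2.8 1.6 3.4
  endloop
 endfacet
 facet normal 0.782 -0.330 -0.529
  outer loop
   vertex 1.8 0.8 2.4
   vertex 0.6 0.2 1.0
   vertex 2.0 3.2 1.2
  endloop
 endfacet
 facet normal 0.265 -0.243 0.933
  outer loop
   vertex 0.4 2.2 5.0
   vertex 1.6 1.2 4.4
   vertex 2.6 4.6 5.0
  endloop
 endfacet
 facet normal -0.053 -0.560 0.827
  outer loop
   vertex 0.4 2.2 5.0
   vertex 0.6 1.0 4.2
   vertex 1.6 1.2 4.4
  endloop
 endfacet
 facet normal -0.554 0.508 0.660
  outer loop
   vertex 0.4 2.2 5.0
   vertex 2.6 4.6 5.0
   vertex 0.2 3.8 3.6
  endloop
 endfacet
 facet normal -0.993 -0.117 0.009
  outer loop
   vertex 0.4 2.2 5.0
   vertex 0.2 3.8 3.6
   vertex 0.6 0.2 1.0
  endloop
 endfacet
 facet normal -0.979 -0.196 0.049
  outer loop
   vertex 0.4 2.2 5.0
   vertex 0.6 0.2 1.0
   vertex 0.6 1.0 4.2
  endloop
 endfacet
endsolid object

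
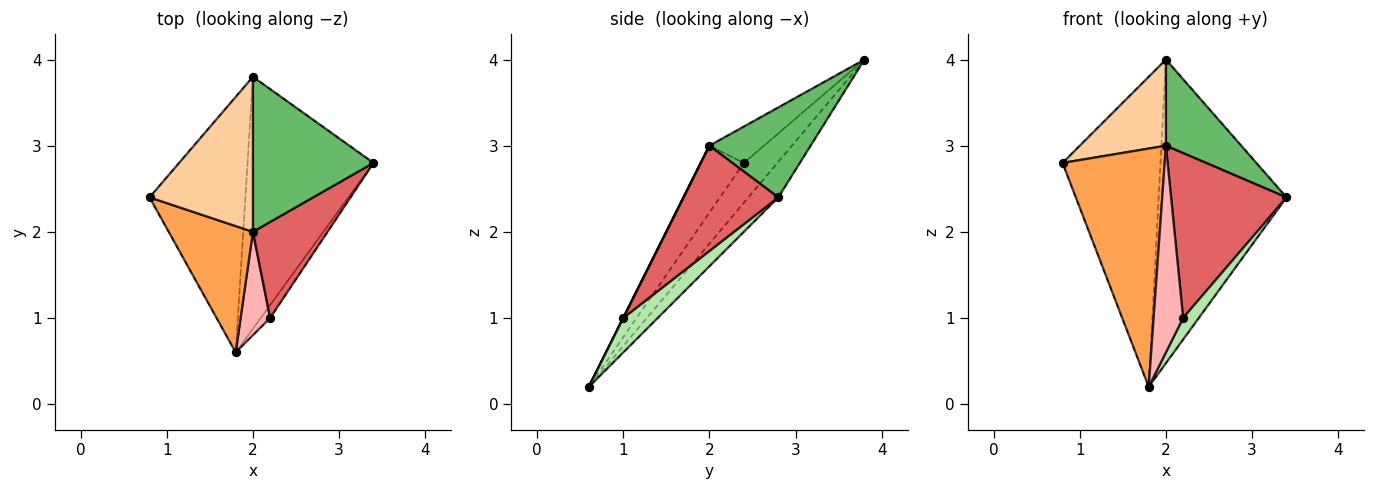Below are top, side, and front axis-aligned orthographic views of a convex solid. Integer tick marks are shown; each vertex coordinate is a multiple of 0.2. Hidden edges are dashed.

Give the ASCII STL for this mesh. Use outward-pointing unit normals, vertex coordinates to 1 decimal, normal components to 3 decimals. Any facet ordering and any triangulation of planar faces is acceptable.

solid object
 facet normal -0.256 0.746 -0.615
  outer loop
   vertex 2.0 3.8 4.0
   vertex 1.8 0.6 0.2
   vertex 0.8 2.4 2.8
  endloop
 endfacet
 facet normal -0.177 0.757 -0.628
  outer loop
   vertex 2.0 3.8 4.0
   vertex 3.4 2.8 2.4
   vertex 1.8 0.6 0.2
  endloop
 endfacet
 facet normal -0.349 -0.828 0.439
  outer loop
   vertex 2.0 2.0 3.0
   vertex 0.8 2.4 2.8
   vertex 1.8 0.6 0.2
  endloop
 endfacet
 facet normal -0.294 -0.464 0.836
  outer loop
   vertex 2.0 2.0 3.0
   vertex 2.0 3.8 4.0
   vertex 0.8 2.4 2.8
  endloop
 endfacet
 facet normal 0.546 -0.407 0.732
  outer loop
   vertex 2.0 2.0 3.0
   vertex 3.4 2.8 2.4
   vertex 2.0 3.8 4.0
  endloop
 endfacet
 facet normal 0.884 -0.402 -0.241
  outer loop
   vertex 2.2 1.0 1.0
   vertex 1.8 0.6 0.2
   vertex 3.4 2.8 2.4
  endloop
 endfacet
 facet normal 0.579 -0.705 0.410
  outer loop
   vertex 2.2 1.0 1.0
   vertex 3.4 2.8 2.4
   vertex 2.0 2.0 3.0
  endloop
 endfacet
 facet normal 0.000 -0.894 0.447
  outer loop
   vertex 2.2 1.0 1.0
   vertex 2.0 2.0 3.0
   vertex 1.8 0.6 0.2
  endloop
 endfacet
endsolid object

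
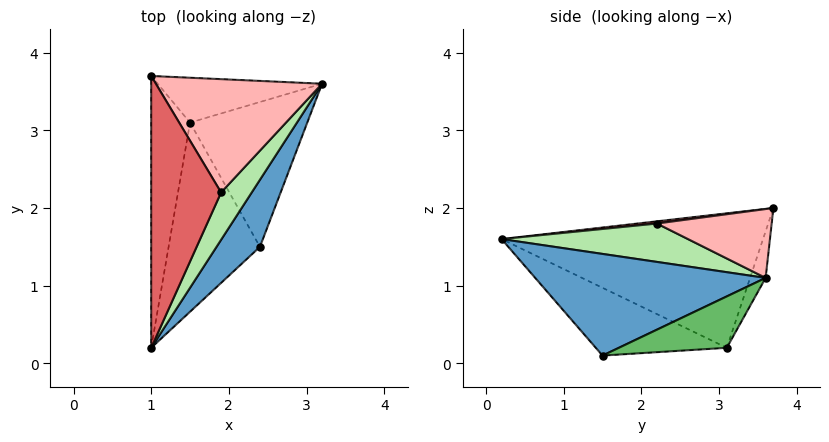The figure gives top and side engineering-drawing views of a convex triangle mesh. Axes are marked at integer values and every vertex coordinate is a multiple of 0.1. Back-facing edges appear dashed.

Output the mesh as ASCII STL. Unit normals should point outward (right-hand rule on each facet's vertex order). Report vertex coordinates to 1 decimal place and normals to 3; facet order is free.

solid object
 facet normal 0.810 -0.473 0.346
  outer loop
   vertex 2.4 1.5 0.1
   vertex 3.2 3.6 1.1
   vertex 1.0 0.2 1.6
  endloop
 endfacet
 facet normal -0.960 0.032 -0.277
  outer loop
   vertex 1.5 3.1 0.2
   vertex 1.0 0.2 1.6
   vertex 1.0 3.7 2.0
  endloop
 endfacet
 facet normal -0.573 -0.274 -0.772
  outer loop
   vertex 1.5 3.1 0.2
   vertex 2.4 1.5 0.1
   vertex 1.0 0.2 1.6
  endloop
 endfacet
 facet normal -0.096 0.936 -0.339
  outer loop
   vertex 1.5 3.1 0.2
   vertex 1.0 3.7 2.0
   vertex 3.2 3.6 1.1
  endloop
 endfacet
 facet normal 0.386 0.272 -0.881
  outer loop
   vertex 1.5 3.1 0.2
   vertex 3.2 3.6 1.1
   vertex 2.4 1.5 0.1
  endloop
 endfacet
 facet normal 0.722 -0.383 0.576
  outer loop
   vertex 1.9 2.2 1.8
   vertex 1.0 0.2 1.6
   vertex 3.2 3.6 1.1
  endloop
 endfacet
 facet normal 0.032 -0.113 0.993
  outer loop
   vertex 1.9 2.2 1.8
   vertex 1.0 3.7 2.0
   vertex 1.0 0.2 1.6
  endloop
 endfacet
 facet normal 0.381 0.106 0.919
  outer loop
   vertex 1.9 2.2 1.8
   vertex 3.2 3.6 1.1
   vertex 1.0 3.7 2.0
  endloop
 endfacet
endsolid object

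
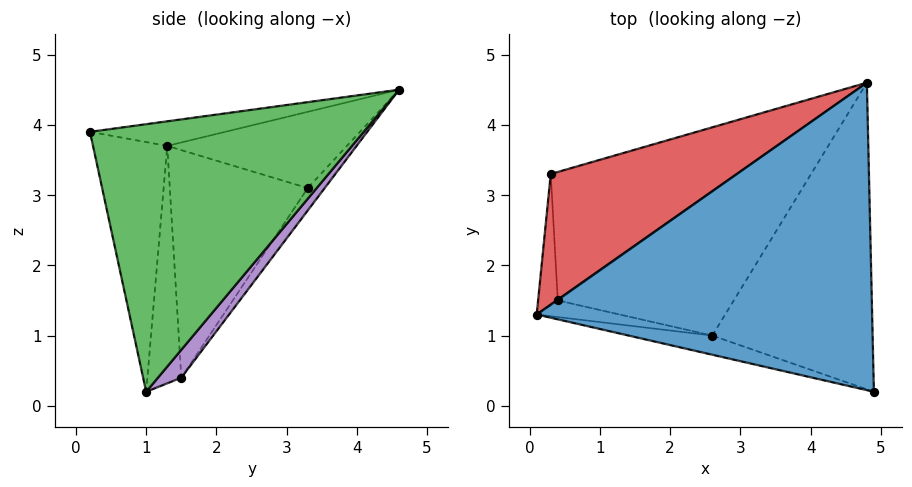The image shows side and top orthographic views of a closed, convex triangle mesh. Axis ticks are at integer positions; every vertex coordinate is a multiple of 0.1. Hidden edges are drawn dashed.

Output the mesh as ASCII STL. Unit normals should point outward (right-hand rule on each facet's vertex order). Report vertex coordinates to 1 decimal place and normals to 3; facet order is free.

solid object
 facet normal -0.072 -0.136 0.988
  outer loop
   vertex 4.8 4.6 4.5
   vertex 0.1 1.3 3.7
   vertex 4.9 0.2 3.9
  endloop
 endfacet
 facet normal -0.220 -0.973 -0.074
  outer loop
   vertex 2.6 1.0 0.2
   vertex 4.9 0.2 3.9
   vertex 0.1 1.3 3.7
  endloop
 endfacet
 facet normal 0.854 0.089 -0.512
  outer loop
   vertex 2.6 1.0 0.2
   vertex 4.8 4.6 4.5
   vertex 4.9 0.2 3.9
  endloop
 endfacet
 facet normal -0.361 0.301 0.882
  outer loop
   vertex 0.3 3.3 3.1
   vertex 0.1 1.3 3.7
   vertex 4.8 4.6 4.5
  endloop
 endfacet
 facet normal 0.106 0.735 -0.670
  outer loop
   vertex 0.4 1.5 0.4
   vertex 4.8 4.6 4.5
   vertex 2.6 1.0 0.2
  endloop
 endfacet
 facet normal -0.067 0.829 -0.555
  outer loop
   vertex 0.4 1.5 0.4
   vertex 0.3 3.3 3.1
   vertex 4.8 4.6 4.5
  endloop
 endfacet
 facet normal -0.228 -0.970 -0.080
  outer loop
   vertex 0.4 1.5 0.4
   vertex 2.6 1.0 0.2
   vertex 0.1 1.3 3.7
  endloop
 endfacet
 facet normal -0.994 0.074 -0.086
  outer loop
   vertex 0.4 1.5 0.4
   vertex 0.1 1.3 3.7
   vertex 0.3 3.3 3.1
  endloop
 endfacet
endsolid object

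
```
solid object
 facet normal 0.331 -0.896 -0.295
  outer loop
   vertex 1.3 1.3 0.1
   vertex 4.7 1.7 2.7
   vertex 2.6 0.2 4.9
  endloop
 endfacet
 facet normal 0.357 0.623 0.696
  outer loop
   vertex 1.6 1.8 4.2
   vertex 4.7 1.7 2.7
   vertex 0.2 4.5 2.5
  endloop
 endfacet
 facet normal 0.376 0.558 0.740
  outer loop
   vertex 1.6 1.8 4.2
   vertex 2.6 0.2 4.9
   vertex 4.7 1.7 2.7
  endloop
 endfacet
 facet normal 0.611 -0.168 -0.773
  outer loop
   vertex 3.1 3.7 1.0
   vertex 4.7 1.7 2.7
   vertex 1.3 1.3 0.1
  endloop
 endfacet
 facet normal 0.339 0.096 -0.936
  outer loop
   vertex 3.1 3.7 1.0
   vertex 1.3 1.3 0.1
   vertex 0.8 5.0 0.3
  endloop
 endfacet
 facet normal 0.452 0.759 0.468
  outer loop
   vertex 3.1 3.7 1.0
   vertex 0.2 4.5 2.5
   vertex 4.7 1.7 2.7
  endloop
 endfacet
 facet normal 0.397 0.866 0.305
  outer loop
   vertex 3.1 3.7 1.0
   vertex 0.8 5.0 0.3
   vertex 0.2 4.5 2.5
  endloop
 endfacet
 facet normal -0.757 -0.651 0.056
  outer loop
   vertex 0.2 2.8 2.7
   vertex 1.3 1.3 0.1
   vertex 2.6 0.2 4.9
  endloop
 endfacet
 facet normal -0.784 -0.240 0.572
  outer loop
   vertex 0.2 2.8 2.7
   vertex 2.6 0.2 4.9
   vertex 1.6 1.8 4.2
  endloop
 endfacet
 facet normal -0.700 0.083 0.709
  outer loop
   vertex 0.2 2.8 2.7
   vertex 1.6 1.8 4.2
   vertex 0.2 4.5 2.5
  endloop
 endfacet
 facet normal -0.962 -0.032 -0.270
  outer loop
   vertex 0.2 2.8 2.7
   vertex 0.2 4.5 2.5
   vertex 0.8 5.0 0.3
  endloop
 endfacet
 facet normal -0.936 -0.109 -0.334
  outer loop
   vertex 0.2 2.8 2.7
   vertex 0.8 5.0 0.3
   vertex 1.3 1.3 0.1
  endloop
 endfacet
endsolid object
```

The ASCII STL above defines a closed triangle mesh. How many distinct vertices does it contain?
8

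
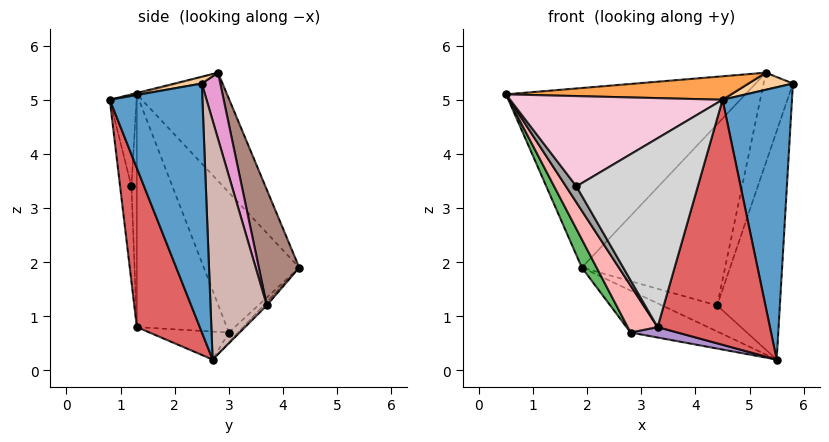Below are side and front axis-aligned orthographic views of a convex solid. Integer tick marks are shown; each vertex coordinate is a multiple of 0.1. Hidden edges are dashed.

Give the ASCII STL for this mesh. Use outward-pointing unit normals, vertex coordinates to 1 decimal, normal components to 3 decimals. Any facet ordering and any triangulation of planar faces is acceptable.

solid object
 facet normal 0.798 -0.598 -0.070
  outer loop
   vertex 4.5 0.8 5.0
   vertex 5.5 2.7 0.2
   vertex 5.8 2.5 5.3
  endloop
 endfacet
 facet normal -0.286 0.758 0.586
  outer loop
   vertex 5.3 2.8 5.5
   vertex 1.9 4.3 1.9
   vertex 0.5 1.3 5.1
  endloop
 endfacet
 facet normal -0.006 -0.240 0.971
  outer loop
   vertex 5.3 2.8 5.5
   vertex 0.5 1.3 5.1
   vertex 4.5 0.8 5.0
  endloop
 endfacet
 facet normal 0.188 -0.308 0.933
  outer loop
   vertex 5.3 2.8 5.5
   vertex 4.5 0.8 5.0
   vertex 5.8 2.5 5.3
  endloop
 endfacet
 facet normal -0.856 -0.132 -0.499
  outer loop
   vertex 2.8 3.0 0.7
   vertex 0.5 1.3 5.1
   vertex 1.9 4.3 1.9
  endloop
 endfacet
 facet normal -0.068 0.651 -0.756
  outer loop
   vertex 2.8 3.0 0.7
   vertex 1.9 4.3 1.9
   vertex 5.5 2.7 0.2
  endloop
 endfacet
 facet normal 0.475 -0.848 -0.237
  outer loop
   vertex 3.3 1.3 0.8
   vertex 5.5 2.7 0.2
   vertex 4.5 0.8 5.0
  endloop
 endfacet
 facet normal -0.807 -0.268 -0.526
  outer loop
   vertex 3.3 1.3 0.8
   vertex 0.5 1.3 5.1
   vertex 2.8 3.0 0.7
  endloop
 endfacet
 facet normal -0.193 -0.114 -0.975
  outer loop
   vertex 3.3 1.3 0.8
   vertex 2.8 3.0 0.7
   vertex 5.5 2.7 0.2
  endloop
 endfacet
 facet normal -0.040 0.684 -0.728
  outer loop
   vertex 4.4 3.7 1.2
   vertex 5.5 2.7 0.2
   vertex 1.9 4.3 1.9
  endloop
 endfacet
 facet normal 0.269 0.953 0.143
  outer loop
   vertex 4.4 3.7 1.2
   vertex 1.9 4.3 1.9
   vertex 5.3 2.8 5.5
  endloop
 endfacet
 facet normal 0.668 0.744 -0.010
  outer loop
   vertex 4.4 3.7 1.2
   vertex 5.8 2.5 5.3
   vertex 5.5 2.7 0.2
  endloop
 endfacet
 facet normal 0.532 0.844 0.065
  outer loop
   vertex 4.4 3.7 1.2
   vertex 5.3 2.8 5.5
   vertex 5.8 2.5 5.3
  endloop
 endfacet
 facet normal -0.125 -0.991 -0.037
  outer loop
   vertex 1.8 1.2 3.4
   vertex 4.5 0.8 5.0
   vertex 0.5 1.3 5.1
  endloop
 endfacet
 facet normal -0.441 -0.851 -0.287
  outer loop
   vertex 1.8 1.2 3.4
   vertex 0.5 1.3 5.1
   vertex 3.3 1.3 0.8
  endloop
 endfacet
 facet normal -0.093 -0.991 -0.092
  outer loop
   vertex 1.8 1.2 3.4
   vertex 3.3 1.3 0.8
   vertex 4.5 0.8 5.0
  endloop
 endfacet
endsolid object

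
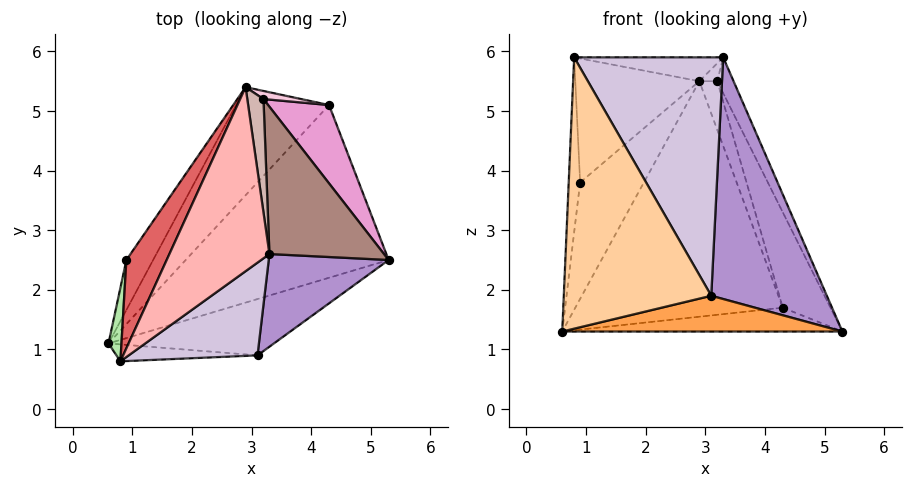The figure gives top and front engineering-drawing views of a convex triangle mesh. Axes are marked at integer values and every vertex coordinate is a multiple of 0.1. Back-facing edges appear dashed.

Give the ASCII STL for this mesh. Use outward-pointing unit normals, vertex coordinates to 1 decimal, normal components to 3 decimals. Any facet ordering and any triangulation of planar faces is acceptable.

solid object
 facet normal -0.041 0.137 -0.990
  outer loop
   vertex 4.3 5.1 1.7
   vertex 5.3 2.5 1.3
   vertex 0.6 1.1 1.3
  endloop
 endfacet
 facet normal -0.684 0.663 -0.304
  outer loop
   vertex 4.3 5.1 1.7
   vertex 0.6 1.1 1.3
   vertex 2.9 5.4 5.5
  endloop
 endfacet
 facet normal 0.158 -0.529 -0.834
  outer loop
   vertex 3.1 0.9 1.9
   vertex 0.6 1.1 1.3
   vertex 5.3 2.5 1.3
  endloop
 endfacet
 facet normal -0.065 -0.996 -0.062
  outer loop
   vertex 3.1 0.9 1.9
   vertex 0.8 0.8 5.9
   vertex 0.6 1.1 1.3
  endloop
 endfacet
 facet normal -0.706 0.651 -0.280
  outer loop
   vertex 0.9 2.5 3.8
   vertex 2.9 5.4 5.5
   vertex 0.6 1.1 1.3
  endloop
 endfacet
 facet normal -0.991 0.121 0.051
  outer loop
   vertex 0.9 2.5 3.8
   vertex 0.6 1.1 1.3
   vertex 0.8 0.8 5.9
  endloop
 endfacet
 facet normal -0.859 0.418 0.297
  outer loop
   vertex 0.9 2.5 3.8
   vertex 0.8 0.8 5.9
   vertex 2.9 5.4 5.5
  endloop
 endfacet
 facet normal -0.092 0.128 0.987
  outer loop
   vertex 3.3 2.6 5.9
   vertex 2.9 5.4 5.5
   vertex 0.8 0.8 5.9
  endloop
 endfacet
 facet normal 0.613 -0.737 0.283
  outer loop
   vertex 3.3 2.6 5.9
   vertex 3.1 0.9 1.9
   vertex 5.3 2.5 1.3
  endloop
 endfacet
 facet normal 0.557 -0.774 0.301
  outer loop
   vertex 3.3 2.6 5.9
   vertex 0.8 0.8 5.9
   vertex 3.1 0.9 1.9
  endloop
 endfacet
 facet normal 0.914 0.096 0.395
  outer loop
   vertex 3.2 5.2 5.5
   vertex 3.3 2.6 5.9
   vertex 5.3 2.5 1.3
  endloop
 endfacet
 facet normal 0.103 0.155 0.982
  outer loop
   vertex 3.2 5.2 5.5
   vertex 2.9 5.4 5.5
   vertex 3.3 2.6 5.9
  endloop
 endfacet
 facet normal 0.915 0.312 0.257
  outer loop
   vertex 3.2 5.2 5.5
   vertex 5.3 2.5 1.3
   vertex 4.3 5.1 1.7
  endloop
 endfacet
 facet normal 0.549 0.824 0.137
  outer loop
   vertex 3.2 5.2 5.5
   vertex 4.3 5.1 1.7
   vertex 2.9 5.4 5.5
  endloop
 endfacet
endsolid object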